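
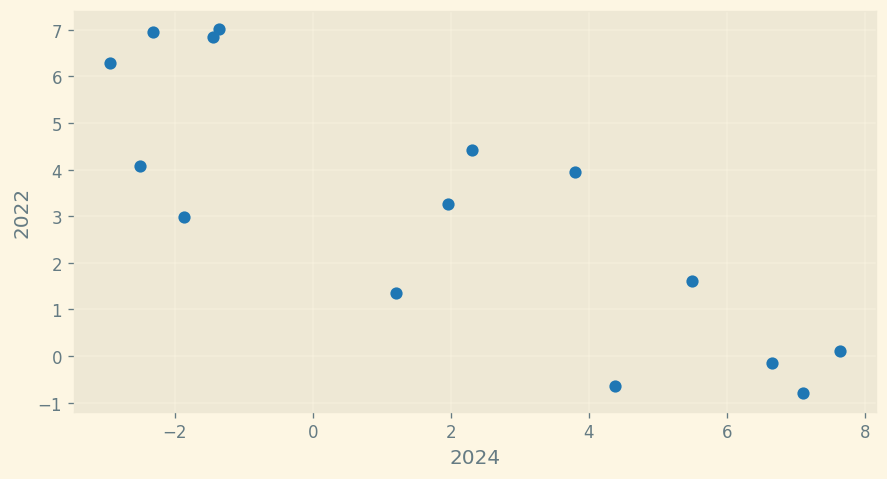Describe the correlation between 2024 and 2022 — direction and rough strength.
Points are negatively correlated; strong (|r| ≈ 0.8).

negative, strong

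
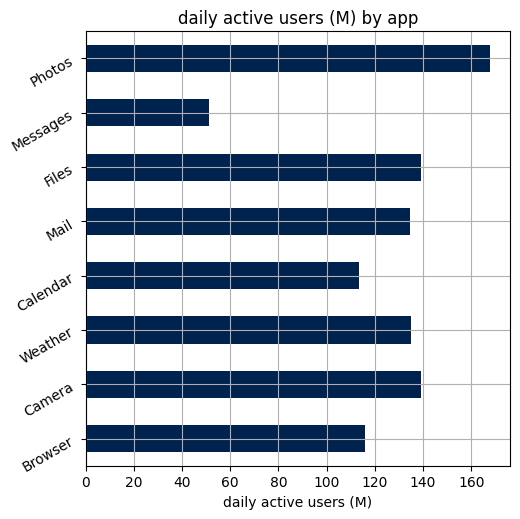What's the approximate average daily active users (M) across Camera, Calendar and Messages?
(140 + 120 + 60) / 3 ≈ 107.

≈ 107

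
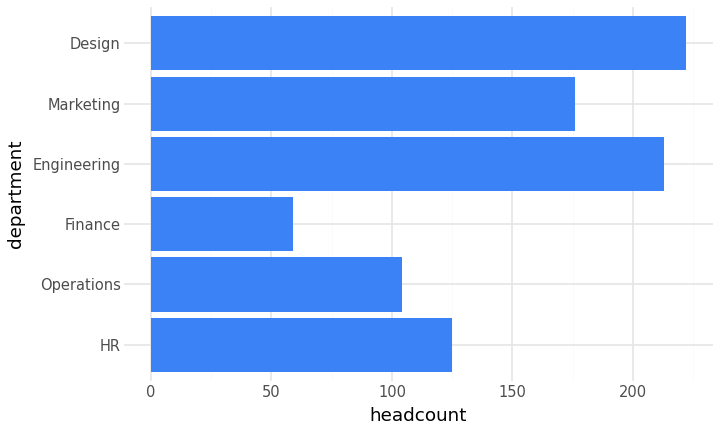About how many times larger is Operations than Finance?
Operations ≈ 100, Finance ≈ 60; 100/60 ≈ 1.67.

≈ 1.67×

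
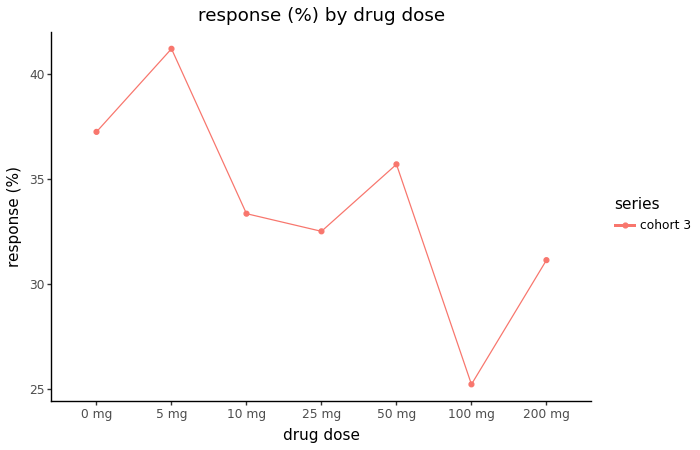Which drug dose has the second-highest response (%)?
Top 3: 5 mg ≈ 42, 0 mg ≈ 38, 50 mg ≈ 36.

0 mg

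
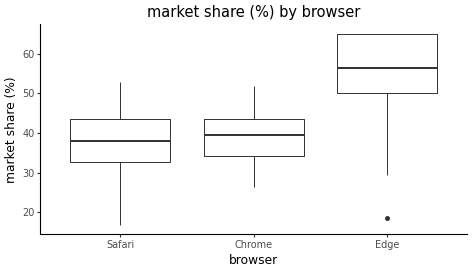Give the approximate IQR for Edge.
Q3 ≈ 64, Q1 ≈ 50; IQR ≈ 14.

≈ 14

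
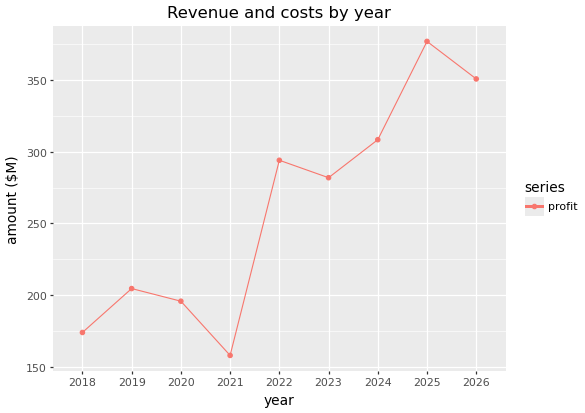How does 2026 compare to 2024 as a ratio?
≈ 1.2×

2026 ≈ 360, 2024 ≈ 300; 360/300 ≈ 1.2.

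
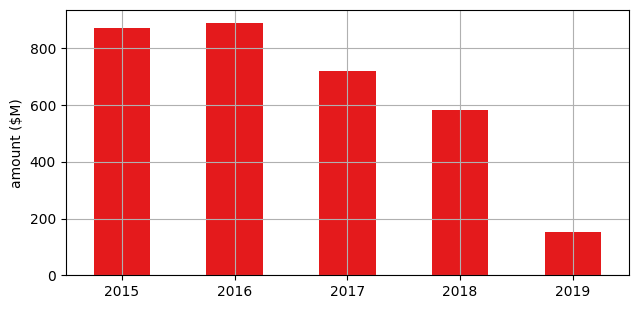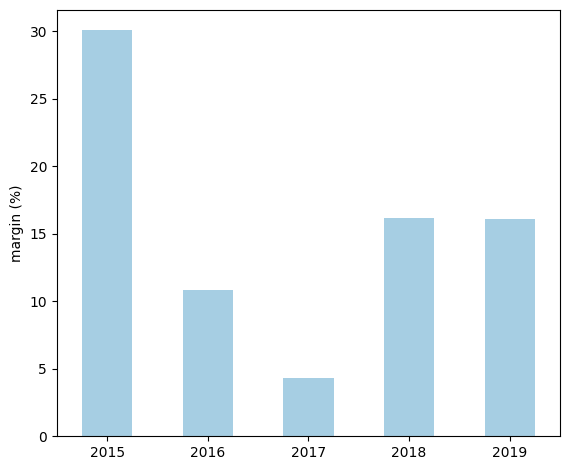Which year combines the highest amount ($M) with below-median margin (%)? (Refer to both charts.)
Chart 2 median margin (%) ≈ 15; below-median years: 2016, 2017. Among those, 2016 has the highest amount ($M) (≈ 900).

2016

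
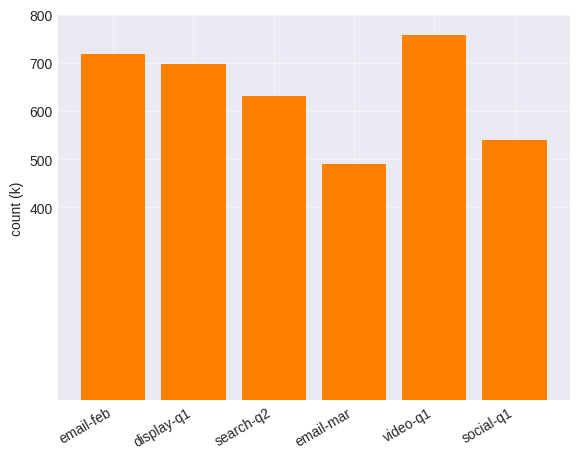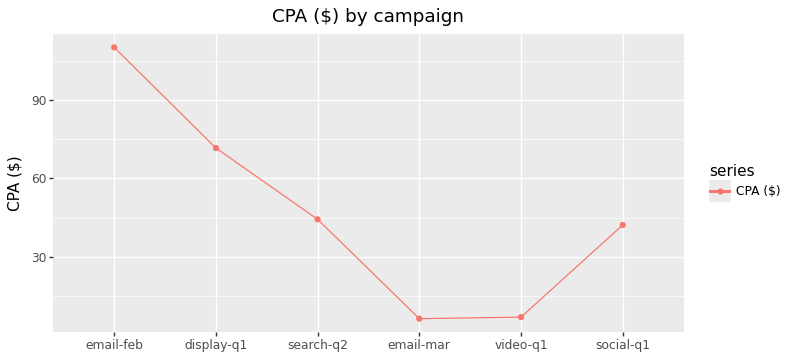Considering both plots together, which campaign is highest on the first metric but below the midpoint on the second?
video-q1

Chart 2 median CPA ($) ≈ 40; below-median campaigns: email-mar, video-q1, social-q1. Among those, video-q1 has the highest count (k) (≈ 800).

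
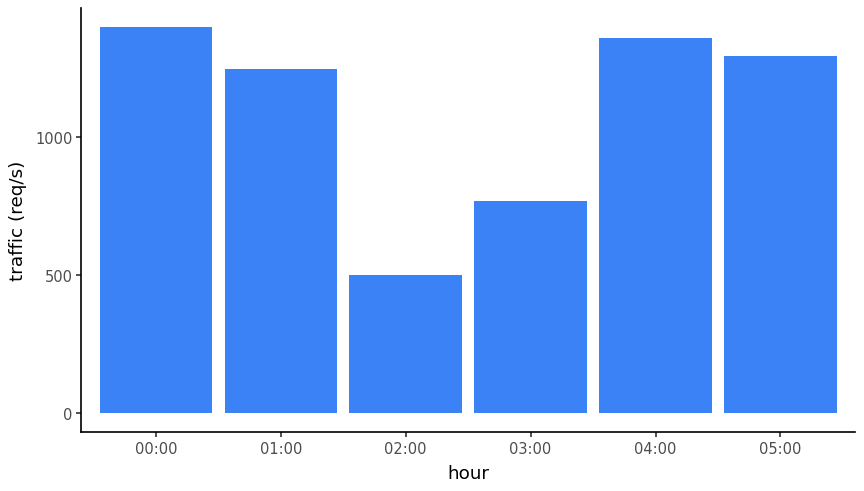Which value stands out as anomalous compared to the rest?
02:00 ≈ 600; the rest sit between ≈ 800 and ≈ 1400.

02:00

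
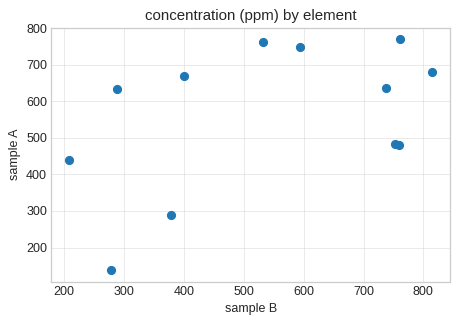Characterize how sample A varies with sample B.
positive, moderate

Points are positively correlated; moderate (|r| ≈ 0.5).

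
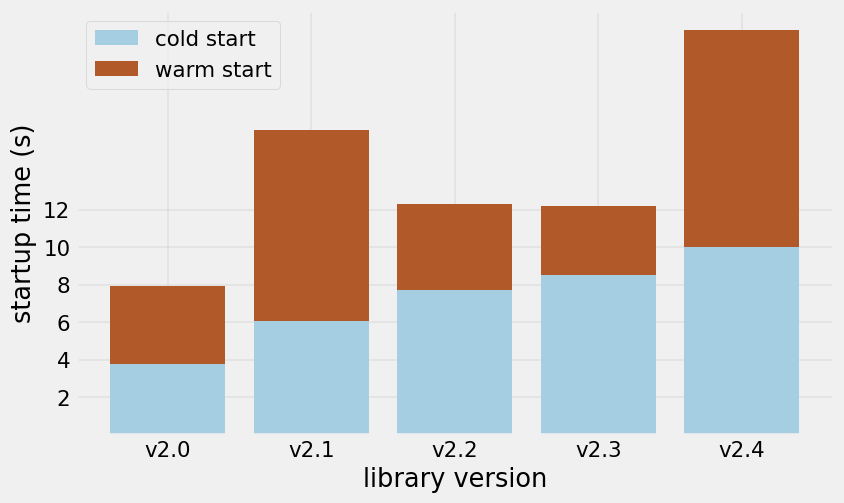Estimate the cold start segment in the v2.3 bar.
≈ 8

cold start top ≈ 8, bottom ≈ 0; segment ≈ 8.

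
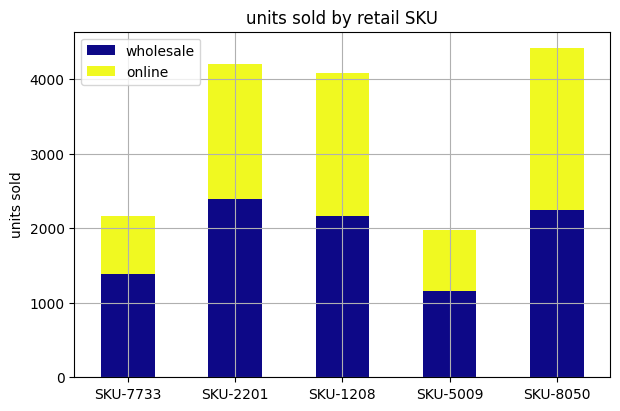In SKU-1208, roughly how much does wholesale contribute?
wholesale top ≈ 2000, bottom ≈ 0; segment ≈ 2000.

≈ 2000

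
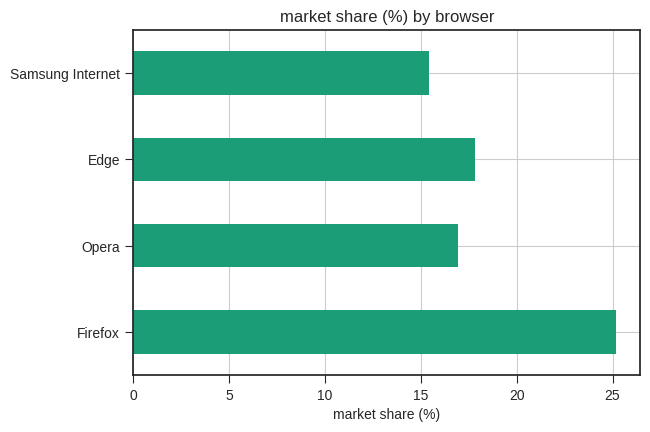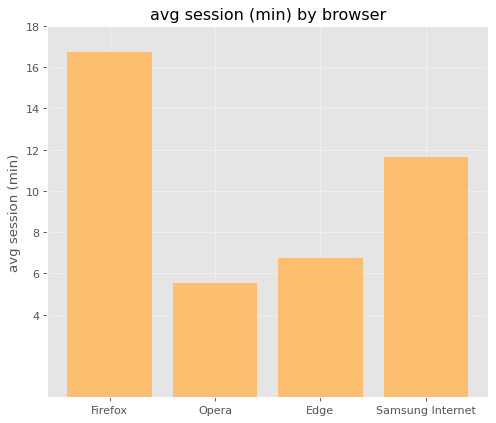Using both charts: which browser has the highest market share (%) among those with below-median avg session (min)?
Chart 2 median avg session (min) ≈ 10; below-median browsers: Opera, Edge. Among those, Edge has the highest market share (%) (≈ 20).

Edge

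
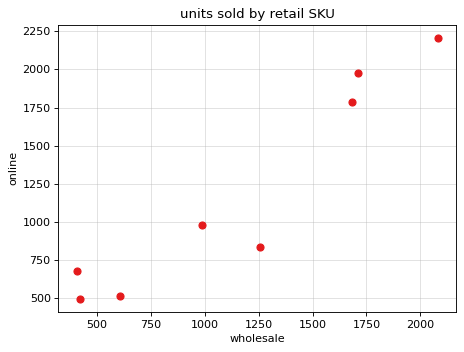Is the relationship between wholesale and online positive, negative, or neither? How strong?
Points are positively correlated; strong (|r| ≈ 0.9).

positive, strong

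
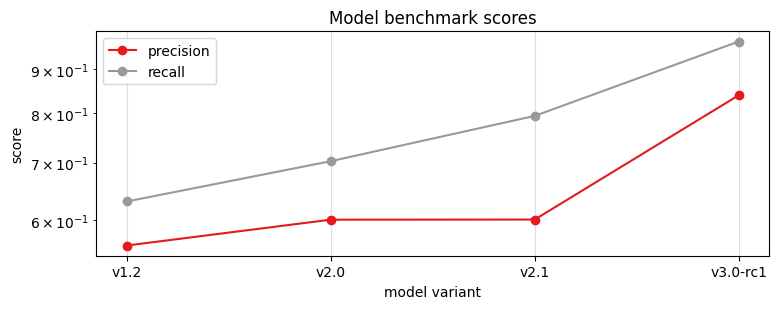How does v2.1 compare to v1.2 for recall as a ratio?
v2.1 ≈ 0.80, v1.2 ≈ 0.65; 0.80/0.65 ≈ 1.23.

≈ 1.23×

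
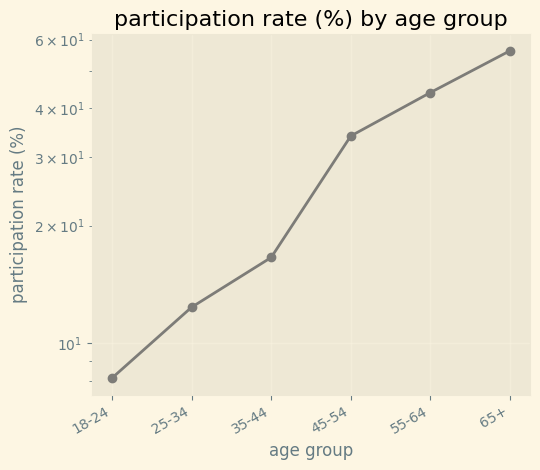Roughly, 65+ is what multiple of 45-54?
65+ ≈ 55, 45-54 ≈ 35; 55/35 ≈ 1.57.

≈ 1.57×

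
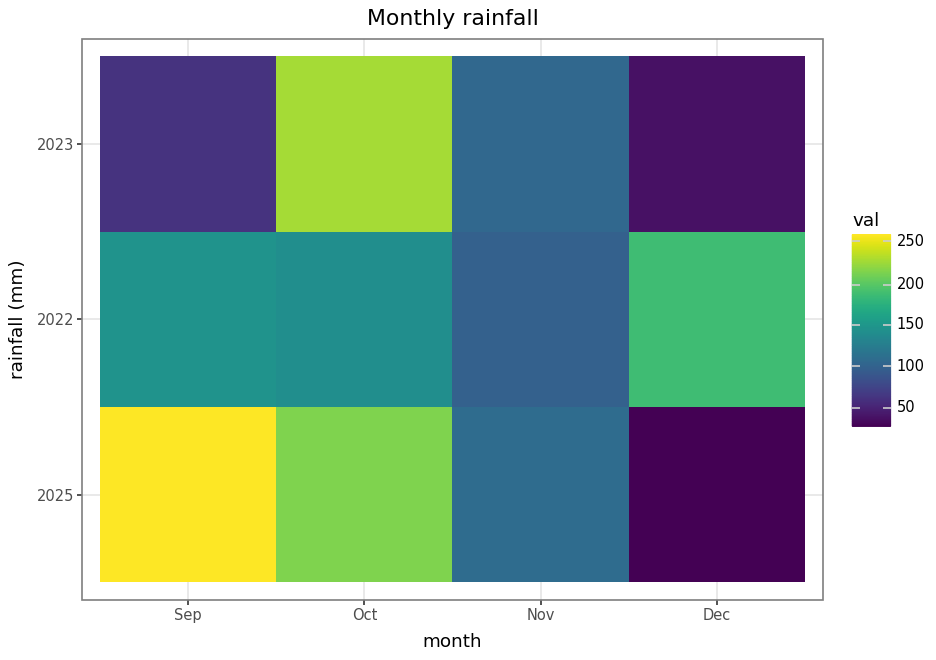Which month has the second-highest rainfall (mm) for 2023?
Top 3 for 2023: Oct ≈ 220, Nov ≈ 100, Sep ≈ 60.

Nov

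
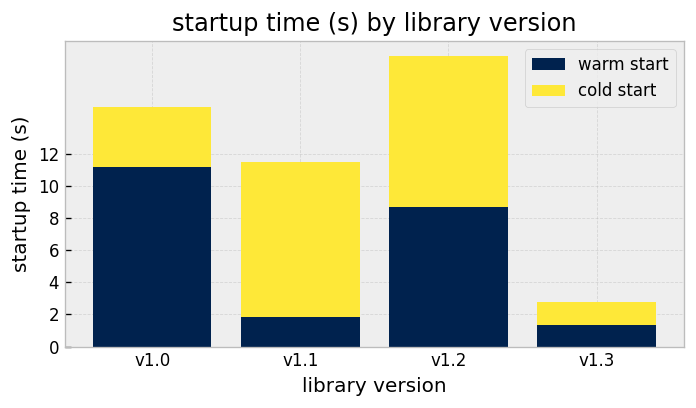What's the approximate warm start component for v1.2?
≈ 8

warm start top ≈ 8, bottom ≈ 0; segment ≈ 8.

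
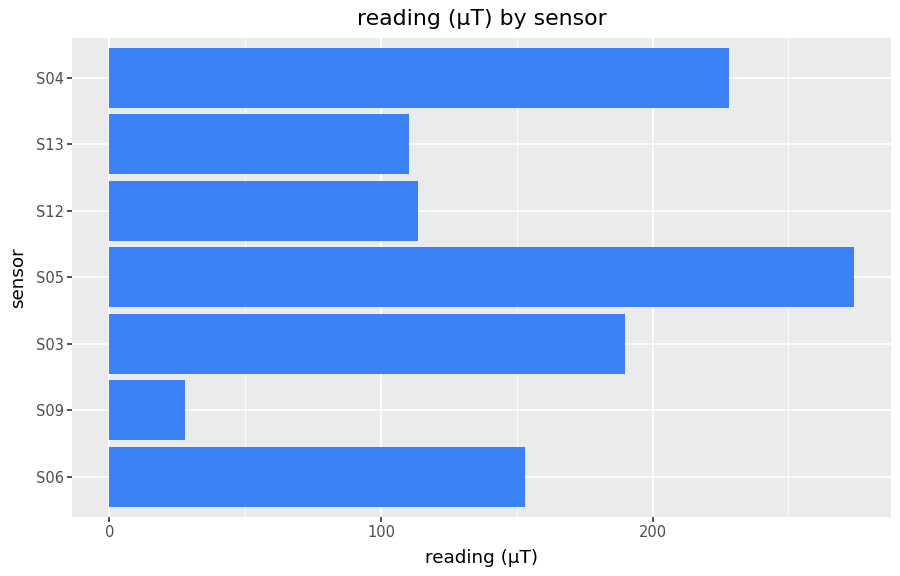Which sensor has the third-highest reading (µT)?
S03

Top 4: S05 ≈ 275, S04 ≈ 225, S03 ≈ 200, S06 ≈ 150.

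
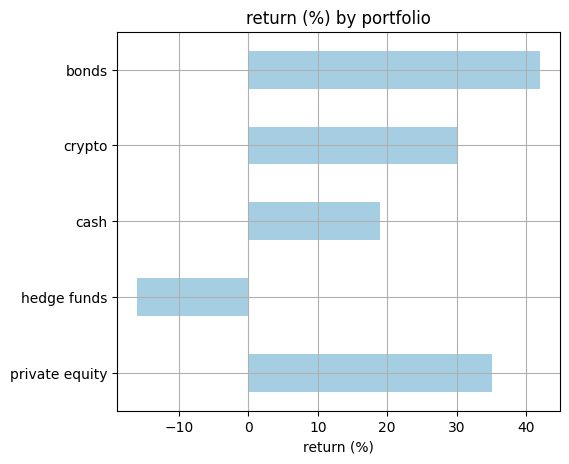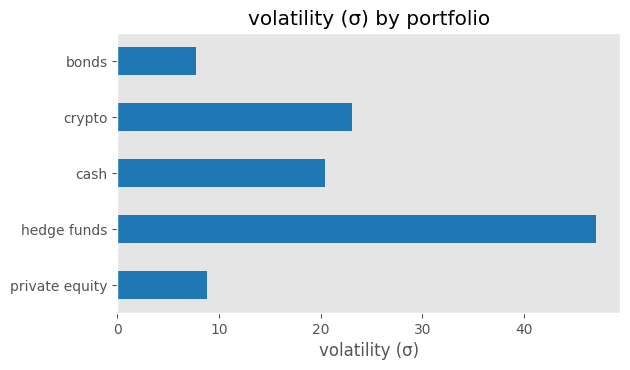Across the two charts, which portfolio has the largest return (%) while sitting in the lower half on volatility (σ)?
bonds

Chart 2 median volatility (σ) ≈ 20; below-median portfolios: private equity, bonds. Among those, bonds has the highest return (%) (≈ 40).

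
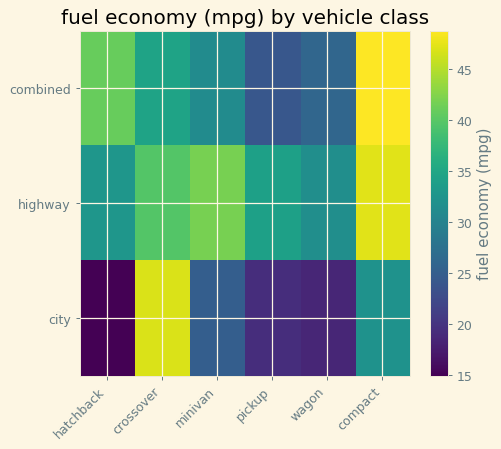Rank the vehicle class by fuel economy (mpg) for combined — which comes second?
hatchback

Top 3 for combined: compact ≈ 50, hatchback ≈ 40, crossover ≈ 35.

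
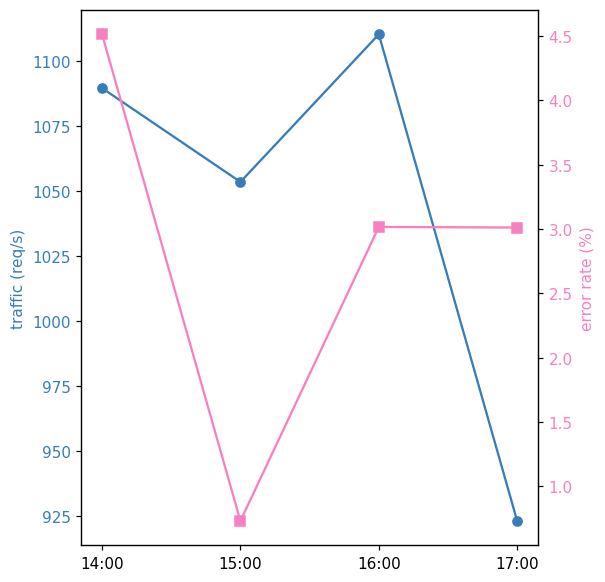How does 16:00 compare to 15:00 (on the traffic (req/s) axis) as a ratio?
≈ 1.06×

16:00 ≈ 1120, 15:00 ≈ 1060; 1120/1060 ≈ 1.06.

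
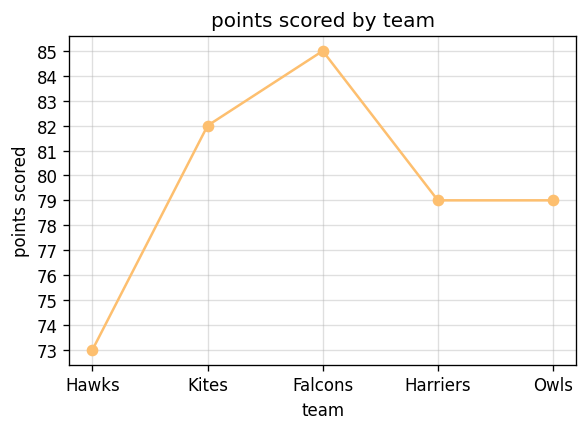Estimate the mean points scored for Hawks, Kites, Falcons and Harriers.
(73 + 82 + 85 + 79) / 4 ≈ 80.

≈ 80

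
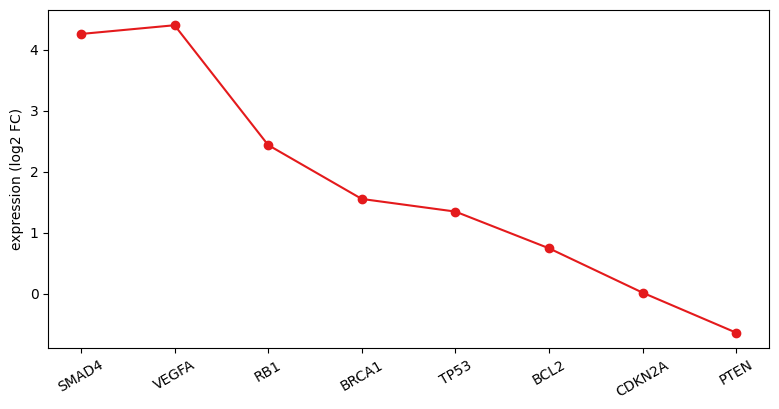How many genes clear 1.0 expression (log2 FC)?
Above 1.0: SMAD4, VEGFA, RB1, BRCA1, TP53.

5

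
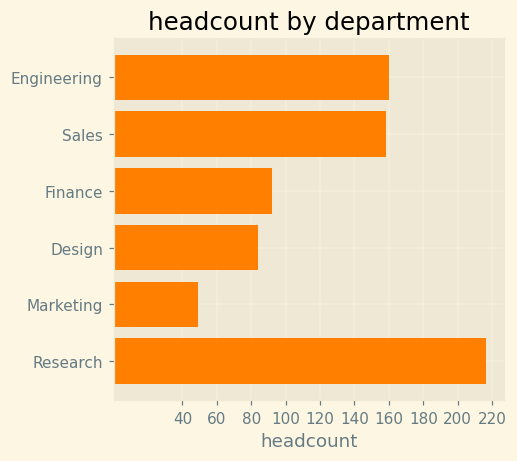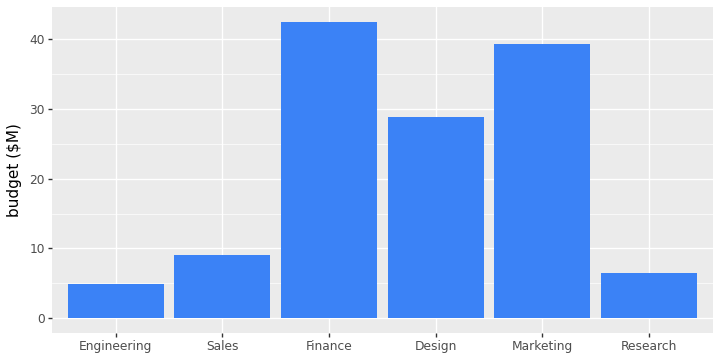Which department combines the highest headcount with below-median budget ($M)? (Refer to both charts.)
Research

Chart 2 median budget ($M) ≈ 20; below-median departments: Engineering, Sales, Research. Among those, Research has the highest headcount (≈ 220).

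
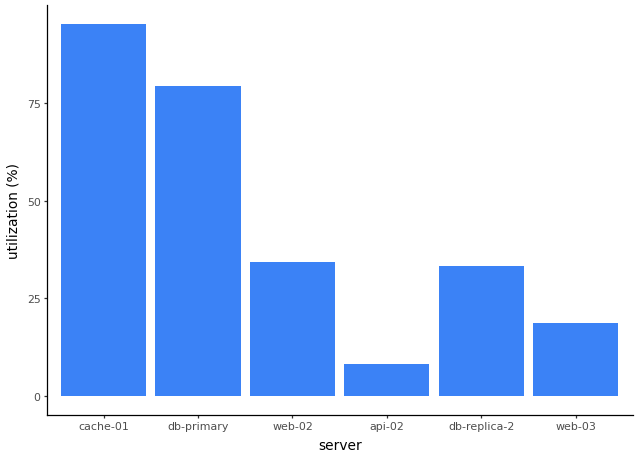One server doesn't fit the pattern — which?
cache-01

cache-01 ≈ 100; the rest sit between ≈ 10 and ≈ 80.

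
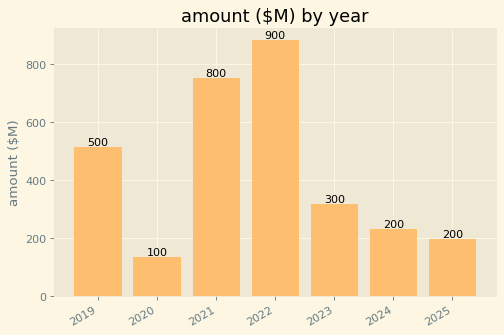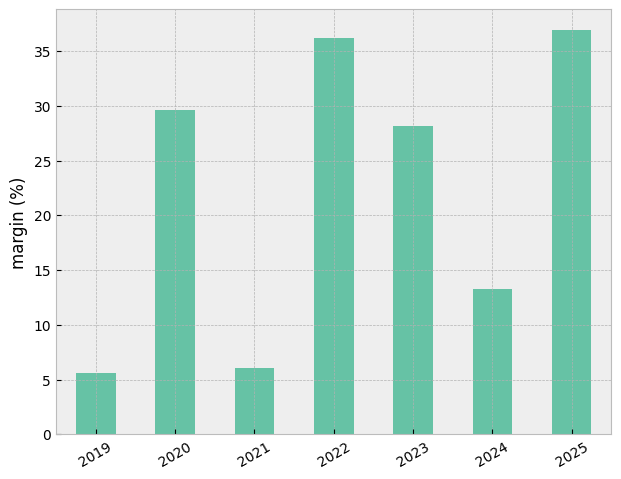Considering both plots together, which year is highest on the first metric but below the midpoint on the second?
Chart 2 median margin (%) ≈ 30; below-median years: 2019, 2021, 2024. Among those, 2021 has the highest amount ($M) (≈ 800).

2021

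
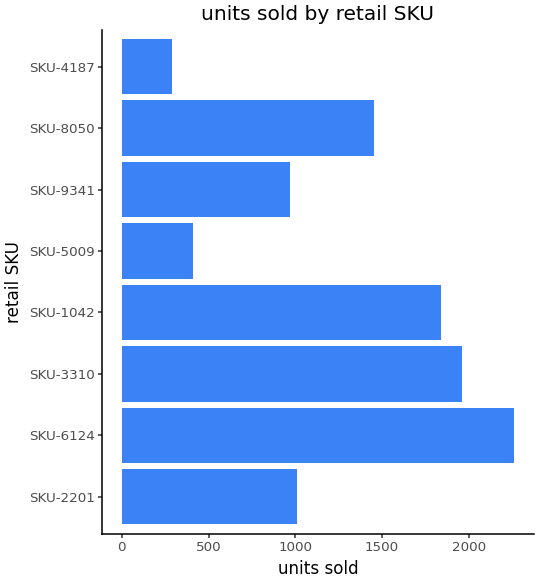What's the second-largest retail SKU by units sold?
SKU-3310

Top 3: SKU-6124 ≈ 2200, SKU-3310 ≈ 2000, SKU-1042 ≈ 1800.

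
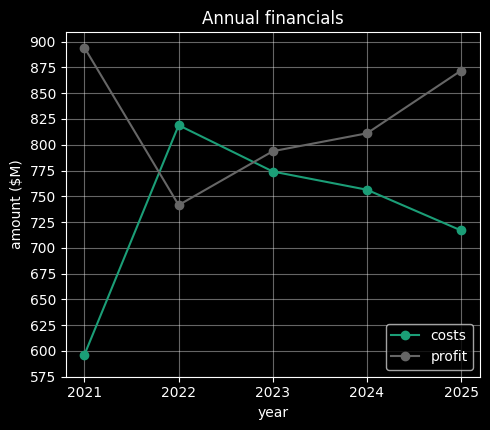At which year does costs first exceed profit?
2022

2021: costs ≈ 600 vs profit ≈ 900 (not yet); 2022: costs ≈ 825 vs profit ≈ 750 (first crossover).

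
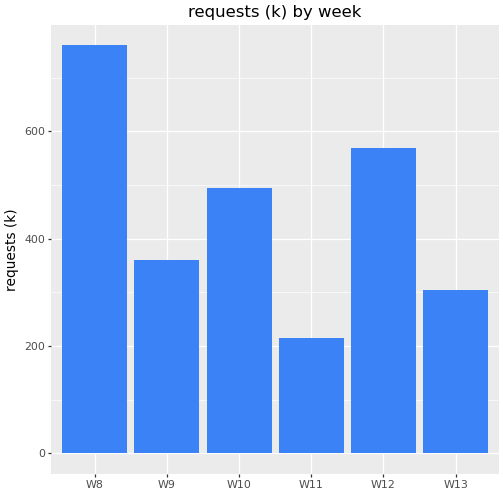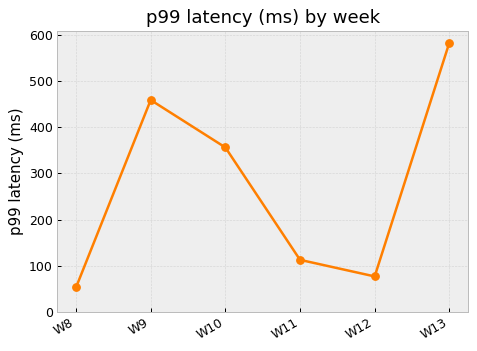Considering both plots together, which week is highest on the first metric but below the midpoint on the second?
W8

Chart 2 median p99 latency (ms) ≈ 200; below-median weeks: W8, W11, W12. Among those, W8 has the highest requests (k) (≈ 800).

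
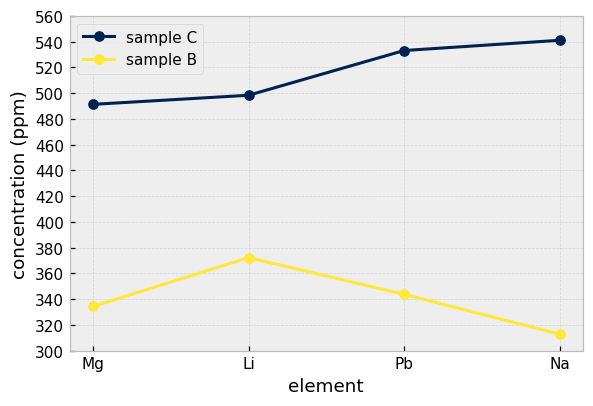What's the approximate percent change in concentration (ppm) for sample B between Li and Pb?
≈ -10.5%

Li ≈ 380, Pb ≈ 340; (340 − 380) / 380 ≈ -10.5%.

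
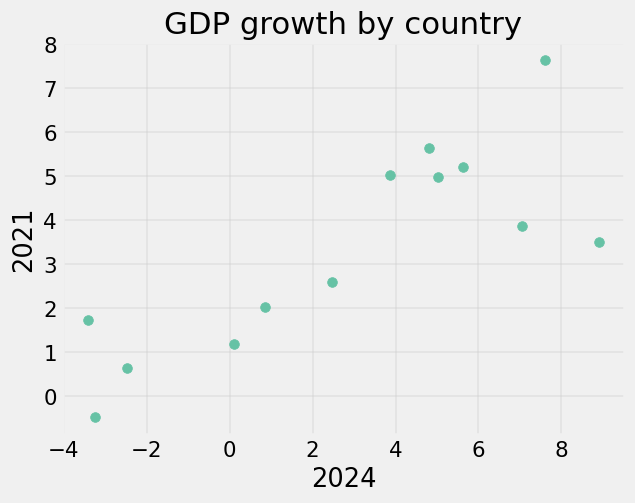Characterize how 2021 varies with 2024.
Points are positively correlated; strong (|r| ≈ 0.8).

positive, strong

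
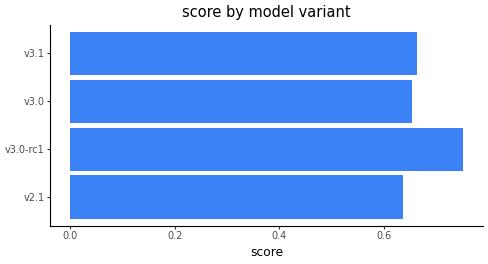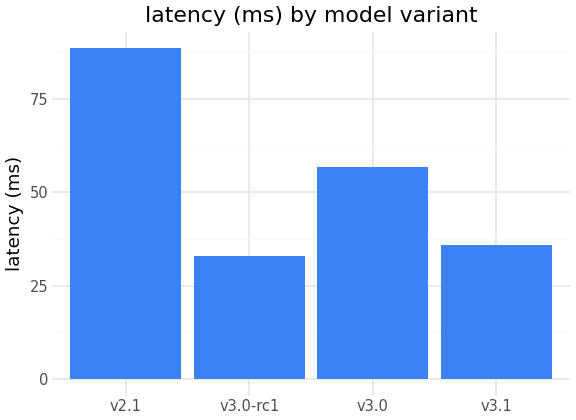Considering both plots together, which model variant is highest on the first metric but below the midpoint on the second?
v3.0-rc1

Chart 2 median latency (ms) ≈ 50; below-median model variants: v3.0-rc1, v3.1. Among those, v3.0-rc1 has the highest score (≈ 0.8).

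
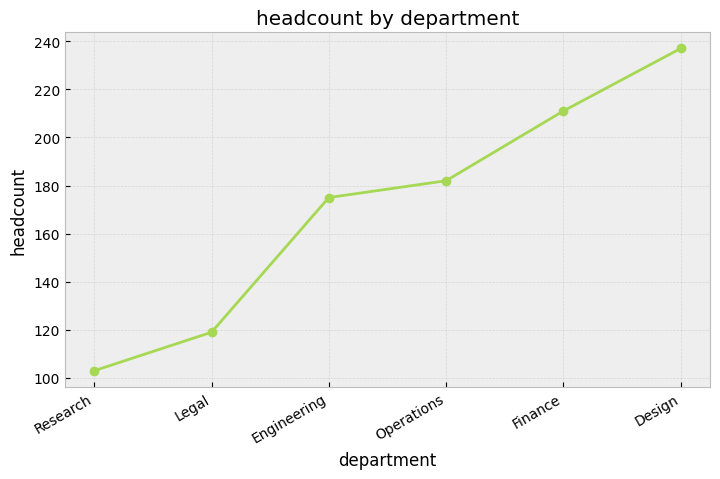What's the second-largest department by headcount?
Top 3: Design ≈ 240, Finance ≈ 220, Operations ≈ 180.

Finance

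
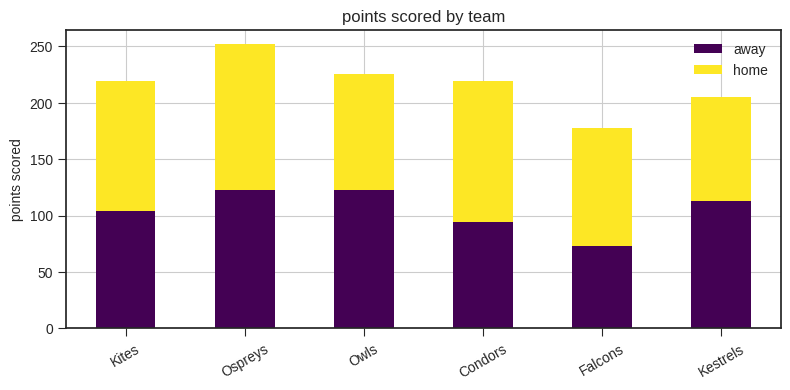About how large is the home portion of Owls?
≈ 100

home top ≈ 225, bottom ≈ 125; segment ≈ 100.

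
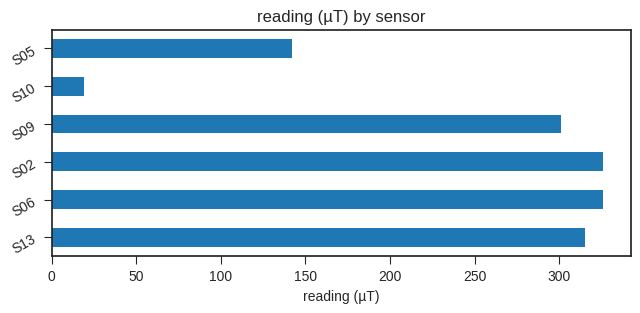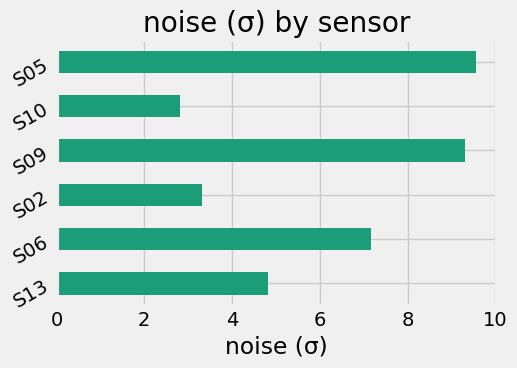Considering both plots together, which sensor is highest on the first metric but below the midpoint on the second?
Chart 2 median noise (σ) ≈ 6; below-median sensors: S13, S02, S10. Among those, S02 has the highest reading (µT) (≈ 350).

S02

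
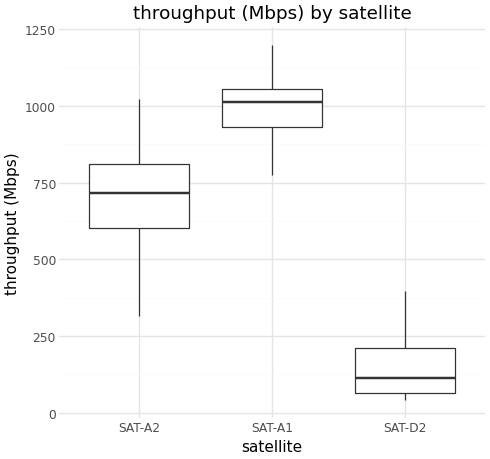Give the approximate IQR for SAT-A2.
Q3 ≈ 800, Q1 ≈ 600; IQR ≈ 200.

≈ 200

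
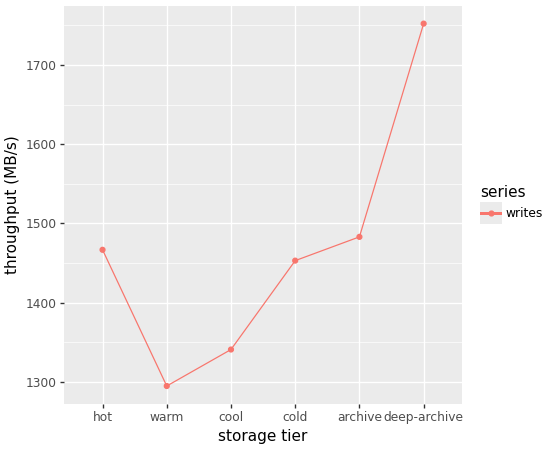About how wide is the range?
≈ 450

Max deep-archive ≈ 1750, min warm ≈ 1300; range ≈ 450.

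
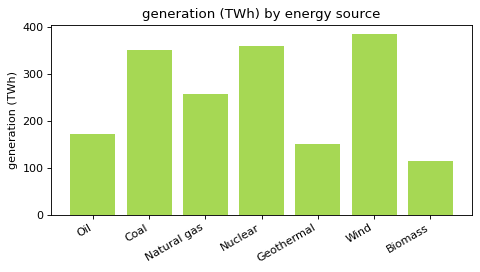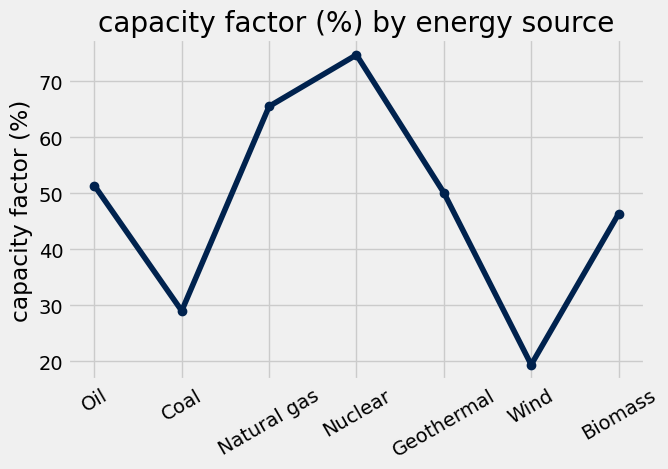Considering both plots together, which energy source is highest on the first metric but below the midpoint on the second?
Wind

Chart 2 median capacity factor (%) ≈ 50; below-median energy sources: Coal, Wind, Biomass. Among those, Wind has the highest generation (TWh) (≈ 400).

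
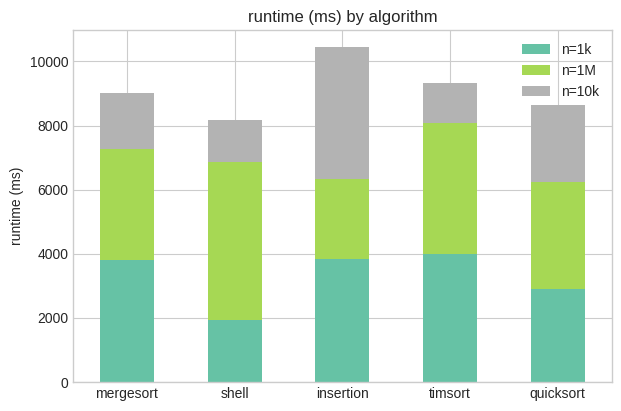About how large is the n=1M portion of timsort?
≈ 4000

n=1M top ≈ 8000, bottom ≈ 4000; segment ≈ 4000.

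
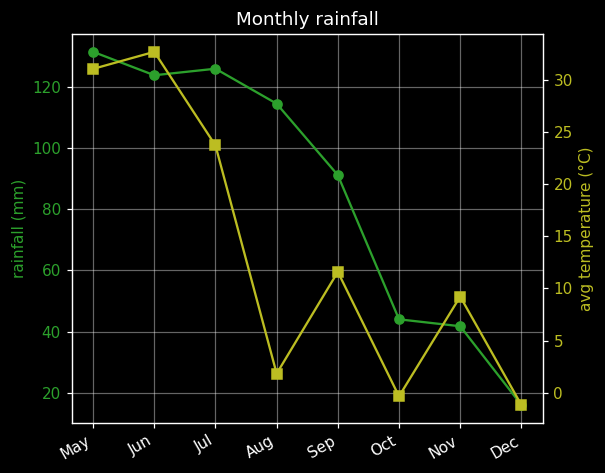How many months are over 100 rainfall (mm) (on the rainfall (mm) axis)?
4

Above 100: May, Jun, Jul, Aug.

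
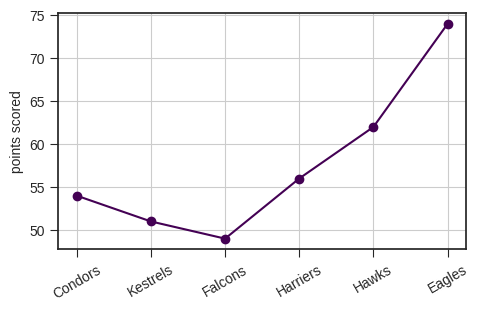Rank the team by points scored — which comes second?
Hawks

Top 3: Eagles ≈ 75, Hawks ≈ 60, Harriers ≈ 55.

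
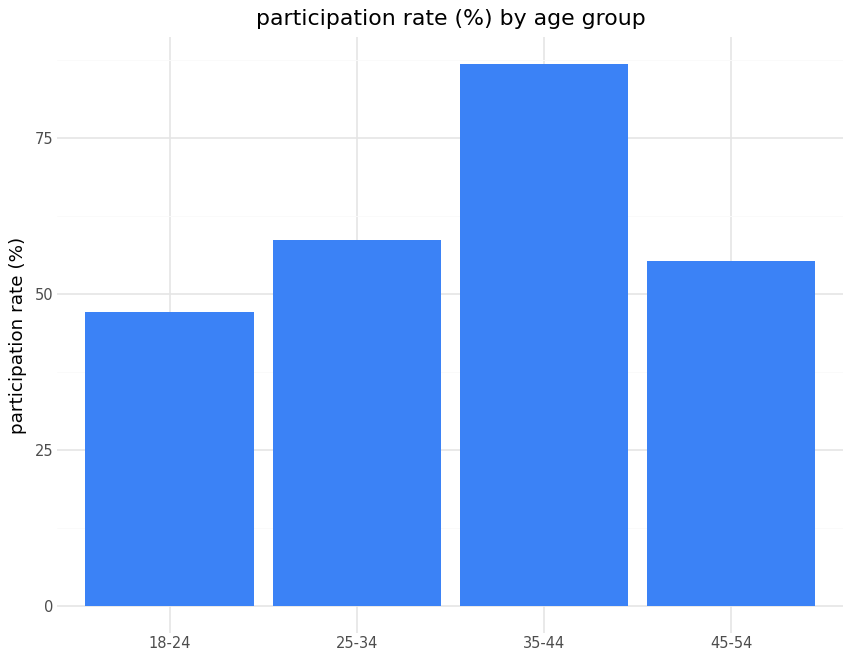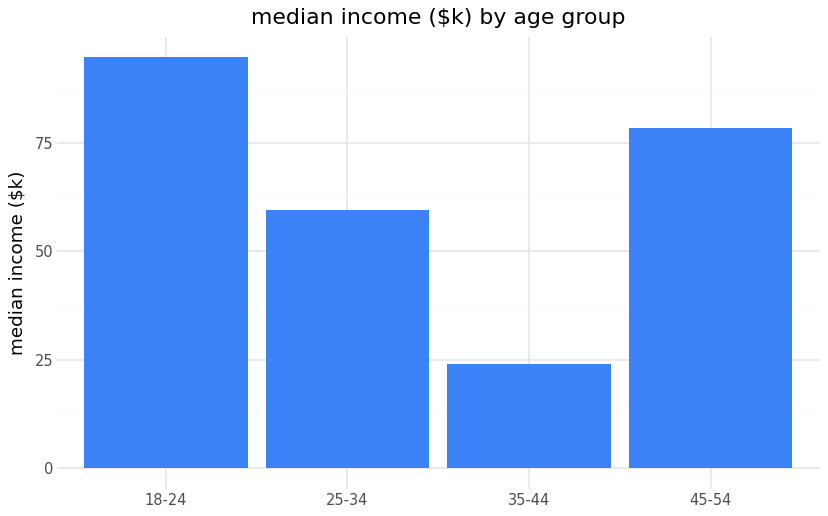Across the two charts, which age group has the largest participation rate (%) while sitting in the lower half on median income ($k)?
35-44

Chart 2 median median income ($k) ≈ 70; below-median age groups: 25-34, 35-44. Among those, 35-44 has the highest participation rate (%) (≈ 90).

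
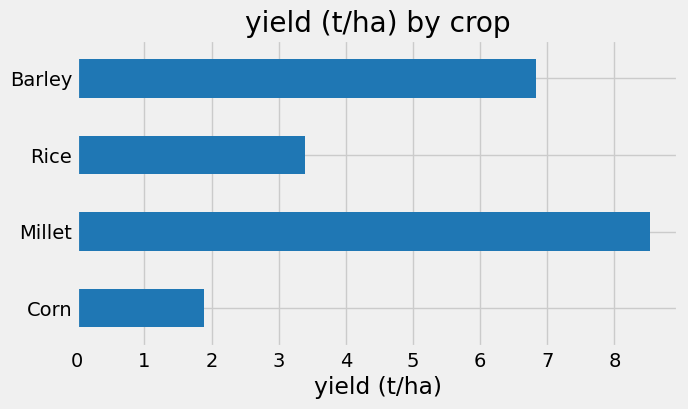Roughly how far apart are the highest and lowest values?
Max Millet ≈ 9, min Corn ≈ 2; range ≈ 7.

≈ 7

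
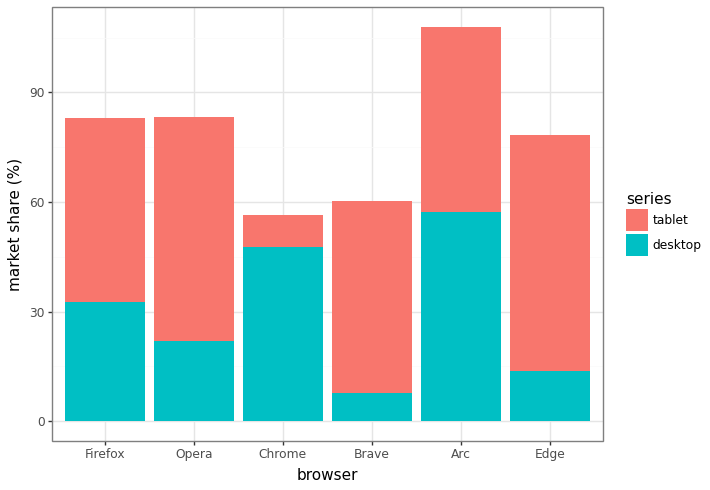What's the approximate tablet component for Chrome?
≈ 10

tablet top ≈ 60, bottom ≈ 50; segment ≈ 10.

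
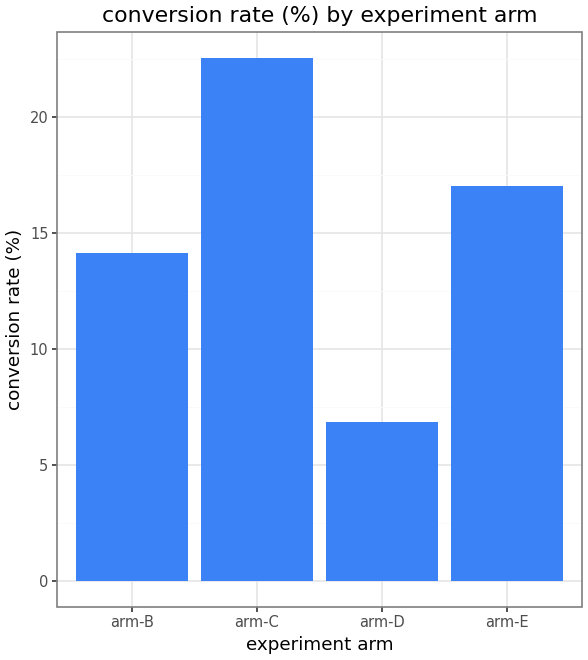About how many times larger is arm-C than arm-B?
≈ 1.57×

arm-C ≈ 22, arm-B ≈ 14; 22/14 ≈ 1.57.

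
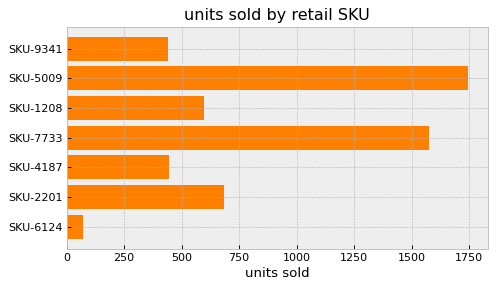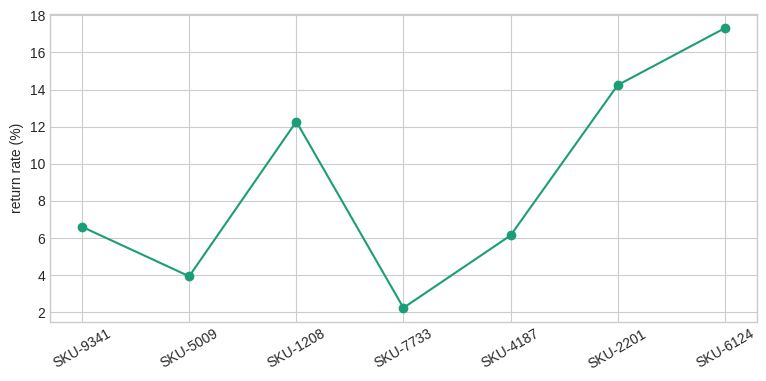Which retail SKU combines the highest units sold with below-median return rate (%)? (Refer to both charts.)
SKU-5009

Chart 2 median return rate (%) ≈ 6; below-median retail SKUs: SKU-5009, SKU-7733, SKU-4187. Among those, SKU-5009 has the highest units sold (≈ 1800).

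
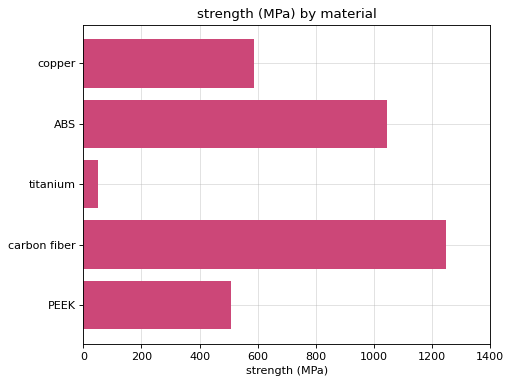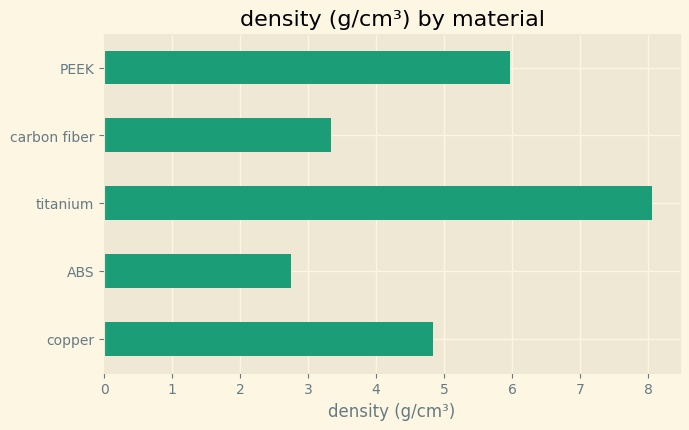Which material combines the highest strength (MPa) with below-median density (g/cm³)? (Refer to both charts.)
Chart 2 median density (g/cm³) ≈ 5; below-median materials: ABS, carbon fiber. Among those, carbon fiber has the highest strength (MPa) (≈ 1200).

carbon fiber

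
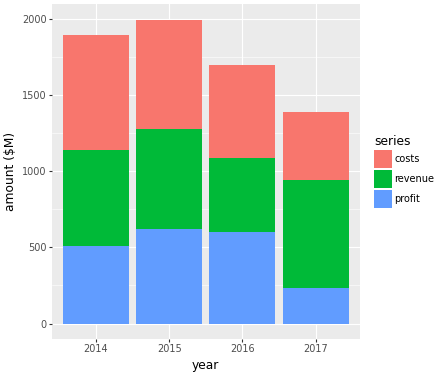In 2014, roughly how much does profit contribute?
≈ 600

profit top ≈ 600, bottom ≈ 0; segment ≈ 600.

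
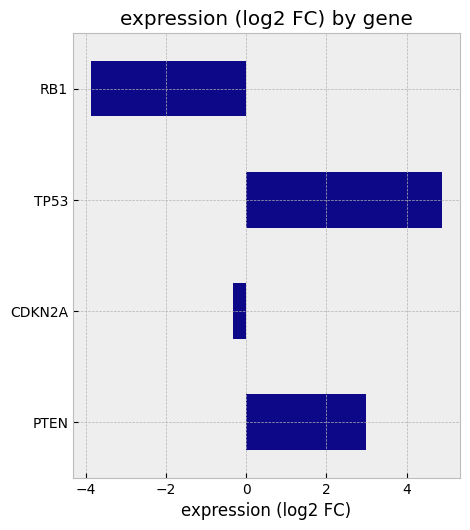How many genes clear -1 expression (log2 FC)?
Above -1: PTEN, CDKN2A, TP53.

3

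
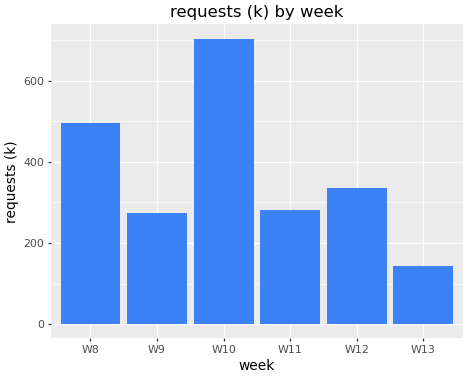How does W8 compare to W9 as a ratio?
≈ 1.67×

W8 ≈ 500, W9 ≈ 300; 500/300 ≈ 1.67.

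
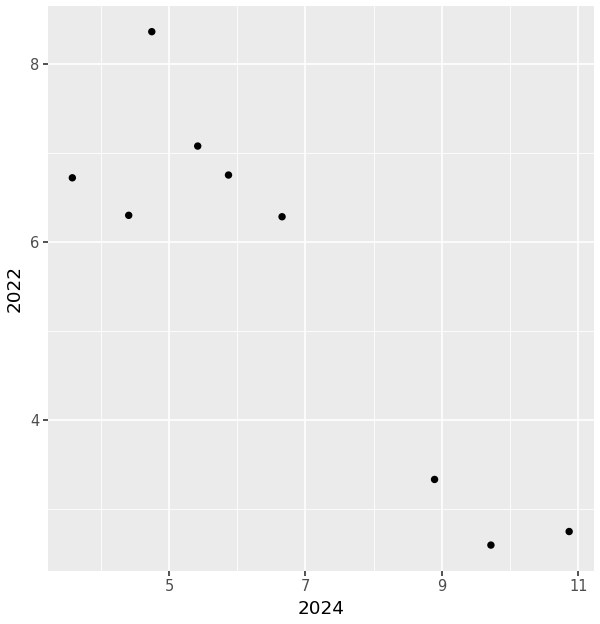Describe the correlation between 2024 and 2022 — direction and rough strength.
Points are negatively correlated; strong (|r| ≈ 0.9).

negative, strong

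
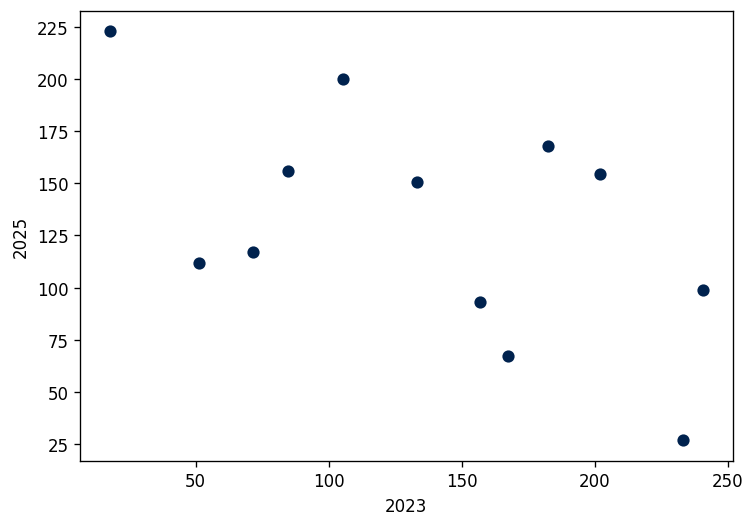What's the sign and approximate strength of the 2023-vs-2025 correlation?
Points are negatively correlated; moderate (|r| ≈ 0.6).

negative, moderate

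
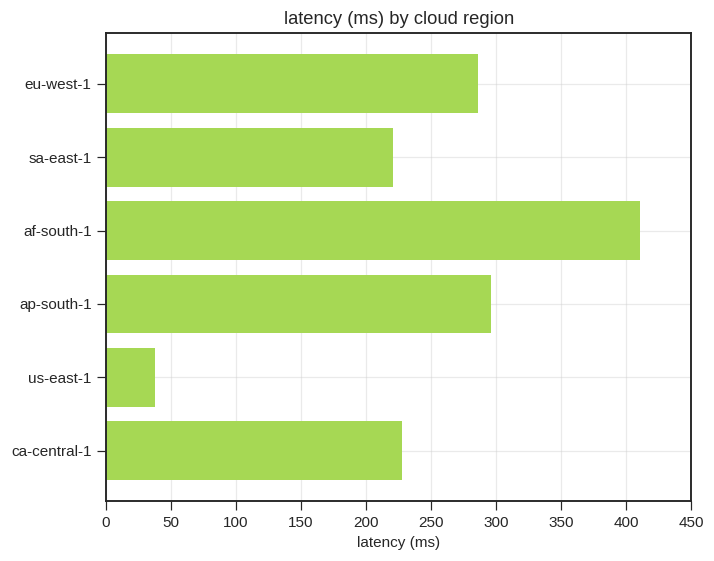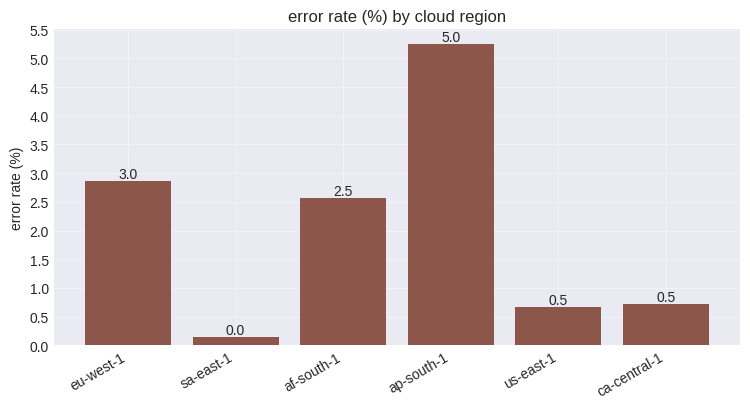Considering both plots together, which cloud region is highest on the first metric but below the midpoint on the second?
ca-central-1

Chart 2 median error rate (%) ≈ 1.5; below-median cloud regions: sa-east-1, us-east-1, ca-central-1. Among those, ca-central-1 has the highest latency (ms) (≈ 250).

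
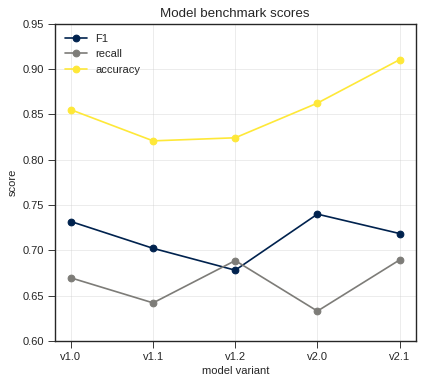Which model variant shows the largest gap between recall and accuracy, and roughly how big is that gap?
v2.0: recall ≈ 0.65, accuracy ≈ 0.85 → gap ≈ 0.20. Next-largest (v2.1) is only ≈ 0.20.

v2.0, ≈ 0.20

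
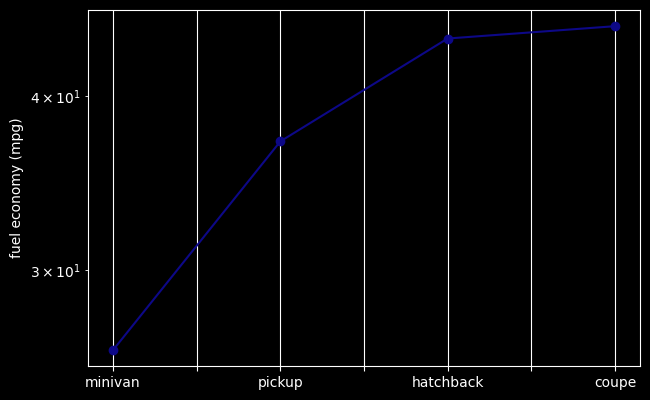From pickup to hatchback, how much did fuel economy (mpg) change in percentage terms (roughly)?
pickup ≈ 38, hatchback ≈ 44; (44 − 38) / 38 ≈ +15.8%.

≈ +15.8%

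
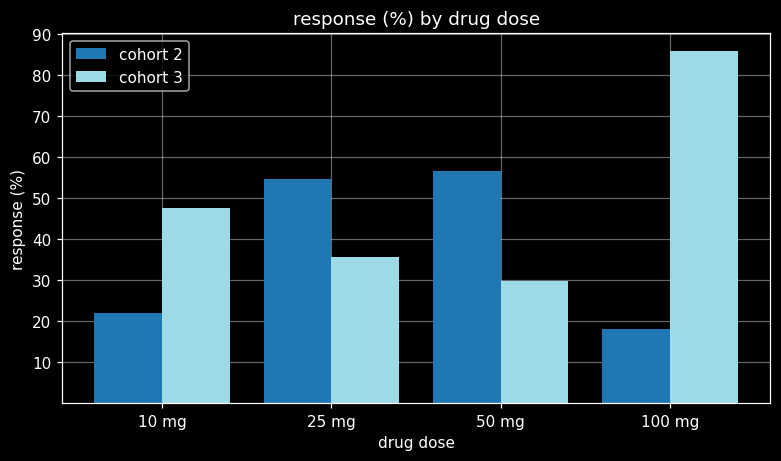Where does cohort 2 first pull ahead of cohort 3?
10 mg: cohort 2 ≈ 20 vs cohort 3 ≈ 50 (not yet); 25 mg: cohort 2 ≈ 50 vs cohort 3 ≈ 40 (first crossover).

25 mg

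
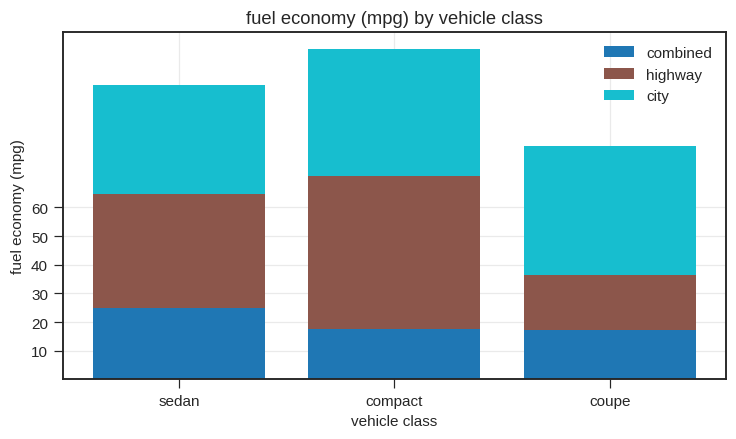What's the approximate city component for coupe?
city top ≈ 80, bottom ≈ 40; segment ≈ 40.

≈ 40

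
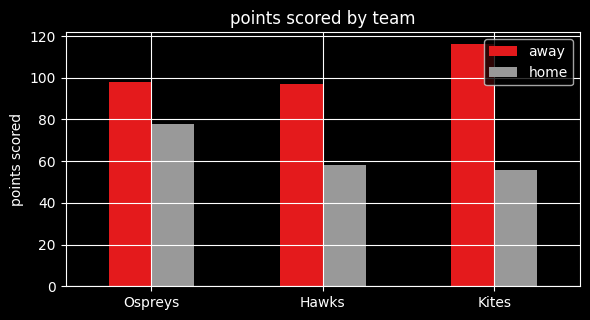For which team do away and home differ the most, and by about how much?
Kites, ≈ 60

Kites: away ≈ 120, home ≈ 60 → gap ≈ 60. Next-largest (Hawks) is only ≈ 40.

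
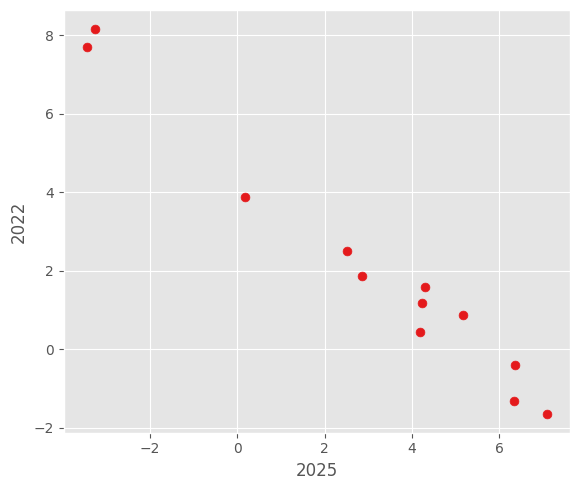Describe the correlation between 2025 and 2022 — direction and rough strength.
Points are negatively correlated; strong (|r| ≈ 1.0).

negative, strong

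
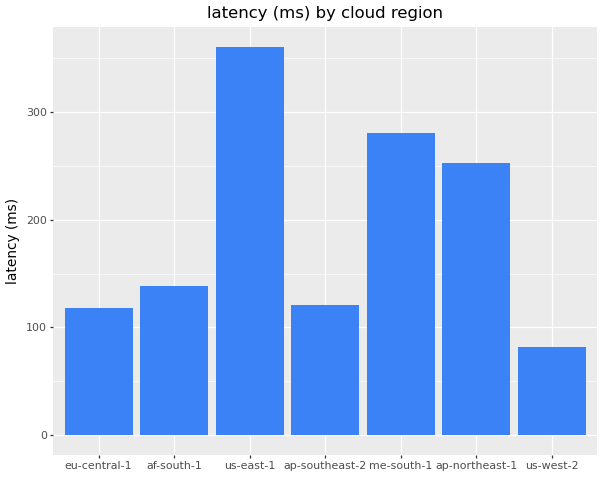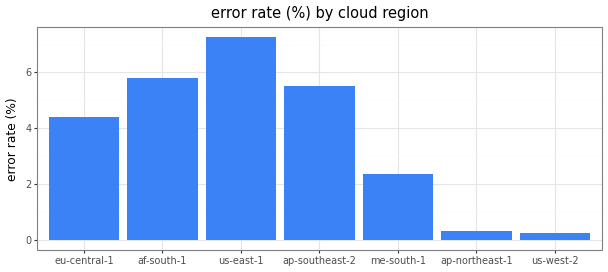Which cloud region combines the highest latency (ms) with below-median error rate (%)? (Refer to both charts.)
Chart 2 median error rate (%) ≈ 4; below-median cloud regions: me-south-1, ap-northeast-1, us-west-2. Among those, me-south-1 has the highest latency (ms) (≈ 300).

me-south-1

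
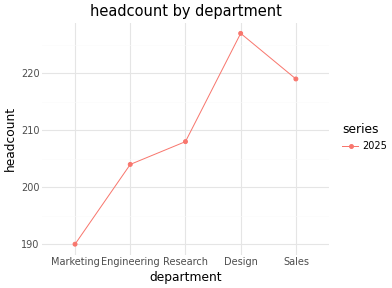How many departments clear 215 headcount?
2

Above 215: Design, Sales.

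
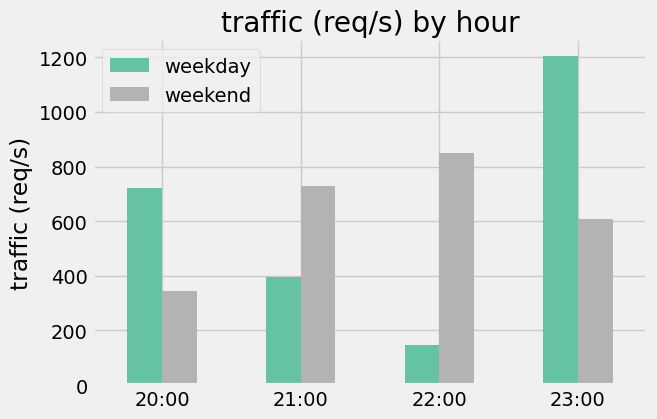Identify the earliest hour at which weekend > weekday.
21:00

20:00: weekend ≈ 400 vs weekday ≈ 800 (not yet); 21:00: weekend ≈ 800 vs weekday ≈ 400 (first crossover).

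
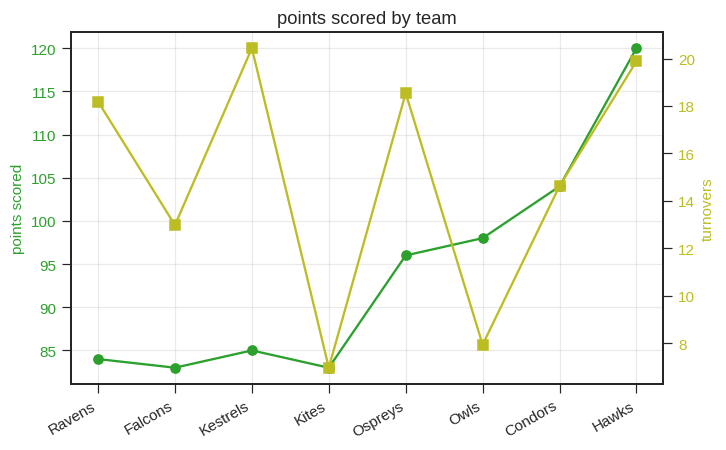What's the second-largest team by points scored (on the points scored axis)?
Top 3 (on the points scored axis): Hawks ≈ 120, Condors ≈ 105, Owls ≈ 100.

Condors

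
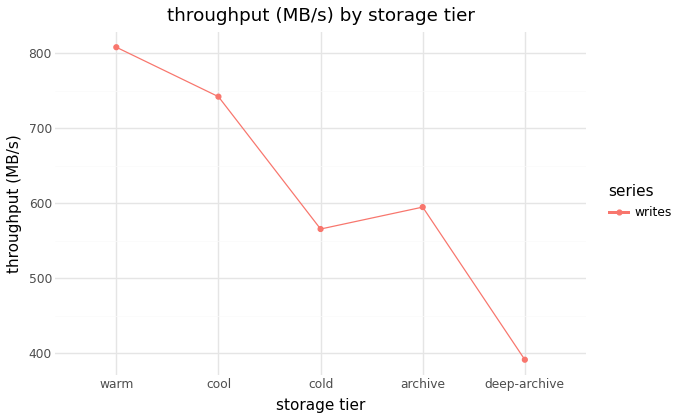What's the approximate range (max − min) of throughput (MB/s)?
≈ 400

Max warm ≈ 800, min deep-archive ≈ 400; range ≈ 400.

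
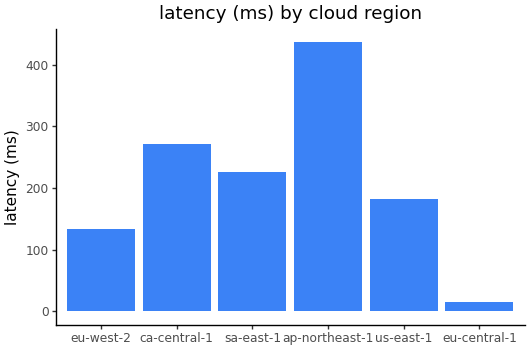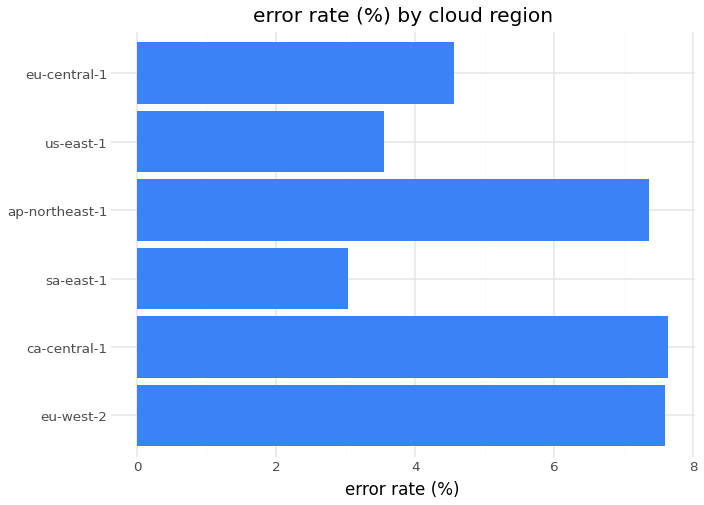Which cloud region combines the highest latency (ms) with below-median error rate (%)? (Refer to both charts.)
Chart 2 median error rate (%) ≈ 6; below-median cloud regions: sa-east-1, us-east-1, eu-central-1. Among those, sa-east-1 has the highest latency (ms) (≈ 250).

sa-east-1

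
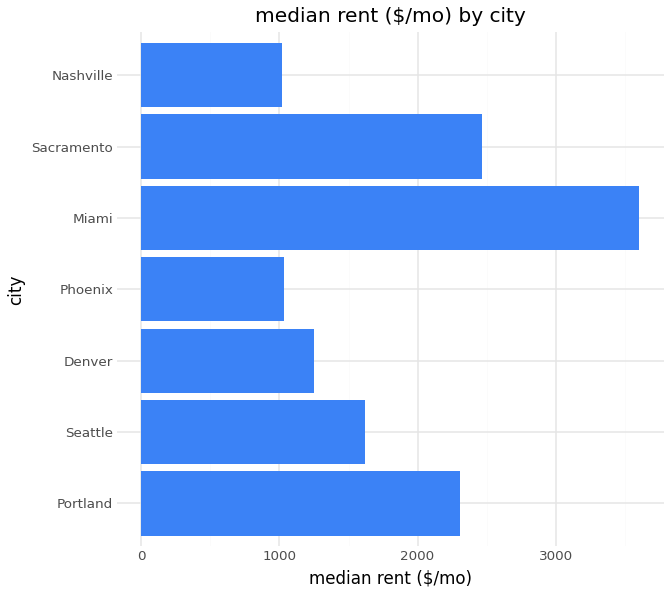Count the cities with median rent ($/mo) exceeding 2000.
3

Above 2000: Portland, Miami, Sacramento.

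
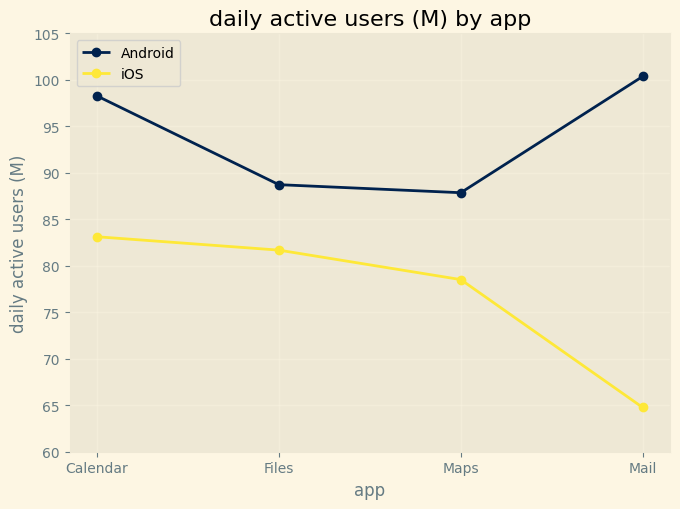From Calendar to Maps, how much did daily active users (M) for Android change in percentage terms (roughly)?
Calendar ≈ 100, Maps ≈ 90; (90 − 100) / 100 ≈ -10%.

≈ -10%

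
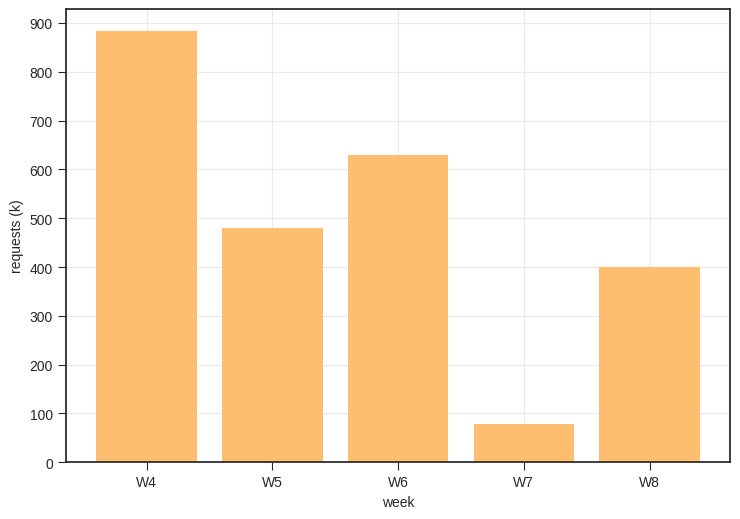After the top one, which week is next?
Top 3: W4 ≈ 900, W6 ≈ 600, W5 ≈ 500.

W6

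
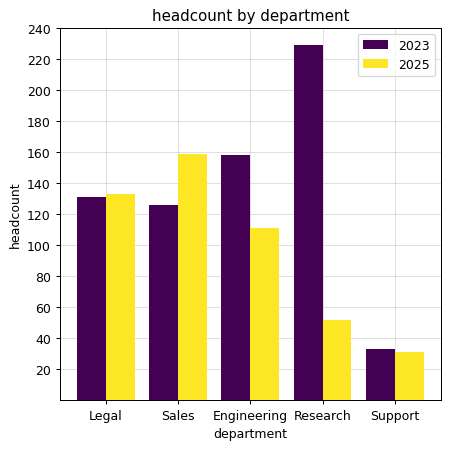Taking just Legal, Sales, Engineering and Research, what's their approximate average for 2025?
(140 + 160 + 120 + 60) / 4 ≈ 120.

≈ 120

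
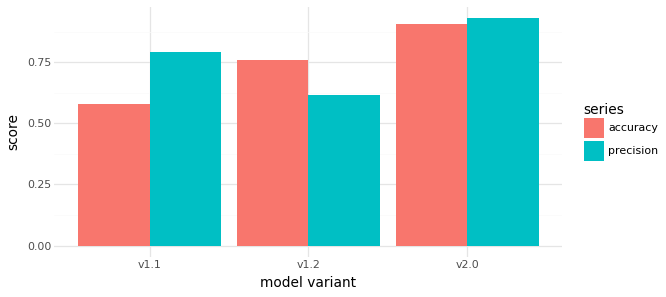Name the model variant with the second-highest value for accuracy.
v1.2

Top 3 for accuracy: v2.0 ≈ 0.9, v1.2 ≈ 0.8, v1.1 ≈ 0.6.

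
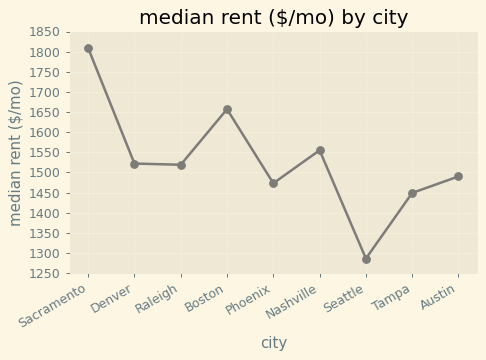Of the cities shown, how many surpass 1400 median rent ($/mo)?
8

Above 1400: Sacramento, Denver, Raleigh, Boston, Phoenix, Nashville, Tampa, Austin.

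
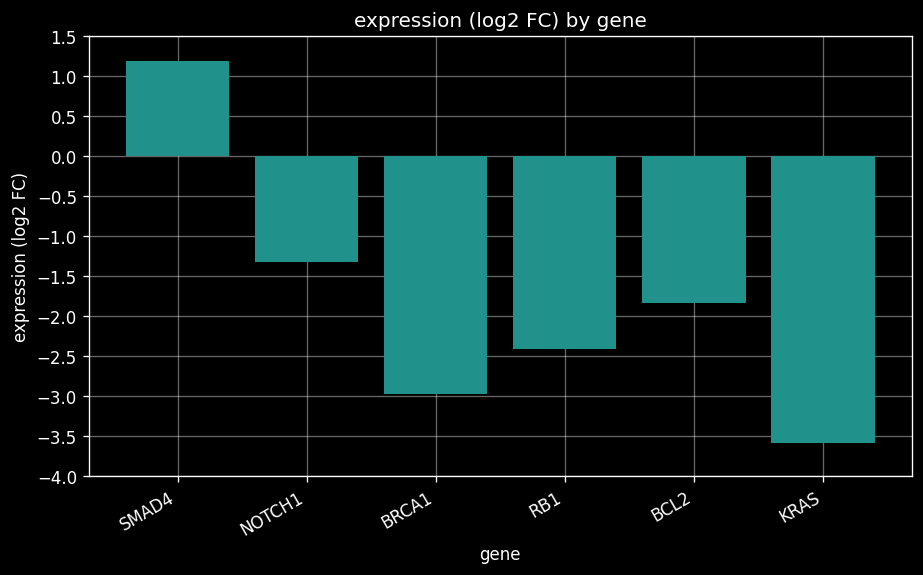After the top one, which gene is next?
Top 3: SMAD4 ≈ 1.0, NOTCH1 ≈ -1.5, BCL2 ≈ -2.0.

NOTCH1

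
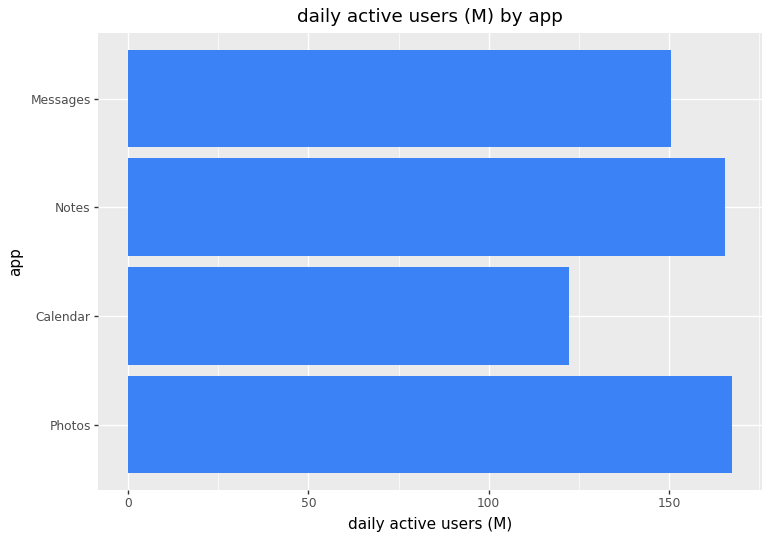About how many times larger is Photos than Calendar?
Photos ≈ 160, Calendar ≈ 120; 160/120 ≈ 1.33.

≈ 1.33×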